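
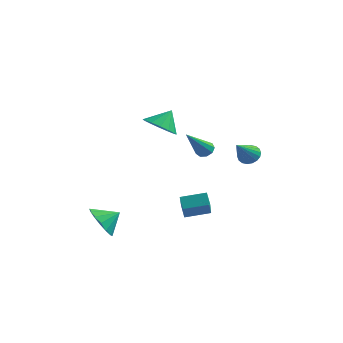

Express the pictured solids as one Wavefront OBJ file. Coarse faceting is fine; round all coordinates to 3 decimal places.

v 2.233 -1.539 2.111
v 2.73 -1.716 2.061
v 1.887 -2.941 3.649
v 2.718 -1.447 2.304
v 2.479 -1.221 2.456
v 2.124 -1.144 2.447
v 1.821 -1.251 2.28
v 1.71 -1.494 2.035
v 1.844 -1.757 1.824
v 2.159 -1.919 1.748
v 2.509 -1.902 1.842
v 2.051 -3.576 -1.2
v 1.653 -3.147 -0.655
v 1.571 -2.475 -2.417
v 1.173 -2.046 -1.872
v 3.167 -2.834 -0.968
v 2.769 -2.405 -0.423
v 2.687 -1.733 -2.185
v 2.289 -1.304 -1.64
v -3.359 -2.227 -4.093
v -2.982 -1.816 -5.007
v -2.601 -1.573 -3.487
v -3.393 -1.478 -4.857
v -3.796 -1.34 -4.502
v -4.081 -1.439 -4.038
v -4.173 -1.75 -3.589
v -4.047 -2.188 -3.275
v -3.736 -2.637 -3.18
v -3.325 -2.975 -3.33
v -2.922 -3.113 -3.684
v -2.637 -3.014 -4.148
v -2.545 -2.703 -4.598
v -2.671 -2.265 -4.912
v 1.899 4.472 -0.865
v 2.354 4.785 -0.469
v 1.721 3.228 0.325
v 2.092 4.908 -0.38
v 1.791 4.944 -0.388
v 1.512 4.886 -0.49
v 1.31 4.747 -0.666
v 1.224 4.552 -0.882
v 1.272 4.342 -1.094
v 1.444 4.158 -1.261
v 1.707 4.035 -1.35
v 2.007 3.999 -1.342
v 2.286 4.057 -1.24
v 2.488 4.197 -1.064
v 2.574 4.391 -0.848
v 2.526 4.601 -0.636
v -1.634 1.03 1.85
v -0.769 1.264 1.384
v -1.306 1.77 2.83
v -1.111 1.627 1.225
v -1.593 1.829 1.234
v -2.086 1.818 1.408
v -2.458 1.596 1.7
v -2.609 1.222 2.033
v -2.499 0.797 2.317
v -2.157 0.434 2.476
v -1.675 0.232 2.467
v -1.183 0.243 2.293
v -0.811 0.465 2.001
v -0.659 0.839 1.668
f 2 1 4
f 2 4 3
f 4 1 5
f 4 5 3
f 5 1 6
f 5 6 3
f 6 1 7
f 6 7 3
f 7 1 8
f 7 8 3
f 8 1 9
f 8 9 3
f 9 1 10
f 9 10 3
f 10 1 11
f 10 11 3
f 11 1 2
f 11 2 3
f 13 15 12
f 16 13 12
f 12 15 14
f 14 16 12
f 13 19 15
f 17 13 16
f 17 19 13
f 15 19 14
f 18 16 14
f 14 19 18
f 18 17 16
f 19 17 18
f 21 20 23
f 21 23 22
f 23 20 24
f 23 24 22
f 24 20 25
f 24 25 22
f 25 20 26
f 25 26 22
f 26 20 27
f 26 27 22
f 27 20 28
f 27 28 22
f 28 20 29
f 28 29 22
f 29 20 30
f 29 30 22
f 30 20 31
f 30 31 22
f 31 20 32
f 31 32 22
f 32 20 33
f 32 33 22
f 33 20 21
f 33 21 22
f 35 34 37
f 35 37 36
f 37 34 38
f 37 38 36
f 38 34 39
f 38 39 36
f 39 34 40
f 39 40 36
f 40 34 41
f 40 41 36
f 41 34 42
f 41 42 36
f 42 34 43
f 42 43 36
f 43 34 44
f 43 44 36
f 44 34 45
f 44 45 36
f 45 34 46
f 45 46 36
f 46 34 47
f 46 47 36
f 47 34 48
f 47 48 36
f 48 34 49
f 48 49 36
f 49 34 35
f 49 35 36
f 51 50 53
f 51 53 52
f 53 50 54
f 53 54 52
f 54 50 55
f 54 55 52
f 55 50 56
f 55 56 52
f 56 50 57
f 56 57 52
f 57 50 58
f 57 58 52
f 58 50 59
f 58 59 52
f 59 50 60
f 59 60 52
f 60 50 61
f 60 61 52
f 61 50 62
f 61 62 52
f 62 50 63
f 62 63 52
f 63 50 51
f 63 51 52



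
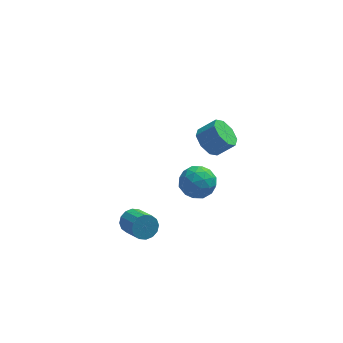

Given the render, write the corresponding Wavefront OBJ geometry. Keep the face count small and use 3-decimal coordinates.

v 2.729 2.28 -4.204
v 3.424 1.591 -4.529
v 2.176 1.189 -3.071
v 2.871 0.5 -3.396
v 3.179 1.348 -2.897
v 3.521 2.022 -3.598
v 2.079 0.758 -4.002
v 2.421 1.432 -4.703
v 3.022 0.651 -4.404
v 3.702 1.015 -3.721
v 1.898 1.765 -3.879
v 2.578 2.129 -3.196
v 3.125 2.031 -4.466
v 2.475 0.749 -3.134
v 2.656 1.247 -2.841
v 3.065 0.842 -3.032
v 3.182 2.285 -3.919
v 3.59 1.88 -4.109
v 3.447 1.737 -3.151
v 2.01 0.9 -3.491
v 2.418 0.495 -3.681
v 2.535 1.938 -4.568
v 2.944 1.533 -4.759
v 2.153 1.043 -4.449
v 3.297 1.074 -4.583
v 2.972 0.432 -3.917
v 2.507 0.584 -4.274
v 2.707 0.98 -4.685
v 3.697 1.288 -4.182
v 3.372 0.647 -3.516
v 3.553 1.145 -3.223
v 3.754 1.541 -3.635
v 3.461 0.735 -4.108
v 2.228 2.133 -4.084
v 1.903 1.492 -3.418
v 1.846 1.239 -3.965
v 2.047 1.635 -4.377
v 2.628 2.348 -3.683
v 2.303 1.706 -3.017
v 2.893 1.8 -2.915
v 3.093 2.196 -3.326
v 2.139 2.045 -3.492
v 3.043 -1.069 1.992
v 3.606 -1.008 1.358
v 4.459 -1.029 2.114
v 3.897 -1.091 2.748
v 3.421 -0.427 1.584
v 4.274 -0.448 2.339
v 3.014 -0.222 2.049
v 3.868 -0.243 2.804
v 2.625 -0.514 2.481
v 3.478 -0.535 3.236
v 2.481 -1.131 2.626
v 3.334 -1.152 3.382
v 2.666 -1.712 2.401
v 3.519 -1.733 3.156
v 3.072 -1.917 1.936
v 3.926 -1.938 2.691
v 3.462 -1.625 1.504
v 4.315 -1.646 2.259
v -0.59 -1.319 -3.908
v -0.254 -1.521 -4.511
v 0.307 -2.663 -3.816
v -0.03 -2.461 -3.212
v -0.013 -1.296 -4.337
v 0.548 -2.439 -3.642
v 0.073 -1.078 -4.047
v 0.634 -2.22 -3.352
v -0.018 -0.924 -3.72
v 0.543 -2.066 -3.025
v -0.263 -0.876 -3.444
v 0.298 -2.018 -2.749
v -0.596 -0.947 -3.291
v -0.035 -2.089 -2.596
v -0.927 -1.117 -3.304
v -0.366 -2.259 -2.609
v -1.168 -1.341 -3.478
v -0.607 -2.484 -2.783
v -1.254 -1.56 -3.768
v -0.693 -2.702 -3.073
v -1.163 -1.714 -4.095
v -0.602 -2.856 -3.4
v -0.918 -1.762 -4.371
v -0.357 -2.904 -3.676
v -0.585 -1.691 -4.524
v -0.024 -2.833 -3.829
f 1 38 17
f 38 12 41
f 17 41 6
f 38 41 17
f 1 17 13
f 17 6 18
f 13 18 2
f 17 18 13
f 1 13 22
f 13 2 23
f 22 23 8
f 13 23 22
f 1 22 34
f 22 8 37
f 34 37 11
f 22 37 34
f 1 34 38
f 34 11 42
f 38 42 12
f 34 42 38
f 2 18 29
f 18 6 32
f 29 32 10
f 18 32 29
f 6 41 19
f 41 12 40
f 19 40 5
f 41 40 19
f 12 42 39
f 42 11 35
f 39 35 3
f 42 35 39
f 11 37 36
f 37 8 24
f 36 24 7
f 37 24 36
f 8 23 28
f 23 2 25
f 28 25 9
f 23 25 28
f 4 30 16
f 30 10 31
f 16 31 5
f 30 31 16
f 4 16 14
f 16 5 15
f 14 15 3
f 16 15 14
f 4 14 21
f 14 3 20
f 21 20 7
f 14 20 21
f 4 21 26
f 21 7 27
f 26 27 9
f 21 27 26
f 4 26 30
f 26 9 33
f 30 33 10
f 26 33 30
f 5 31 19
f 31 10 32
f 19 32 6
f 31 32 19
f 3 15 39
f 15 5 40
f 39 40 12
f 15 40 39
f 7 20 36
f 20 3 35
f 36 35 11
f 20 35 36
f 9 27 28
f 27 7 24
f 28 24 8
f 27 24 28
f 10 33 29
f 33 9 25
f 29 25 2
f 33 25 29
f 44 43 47
f 44 47 45
f 45 47 48
f 45 48 46
f 47 43 49
f 47 49 48
f 48 49 50
f 48 50 46
f 49 43 51
f 49 51 50
f 50 51 52
f 50 52 46
f 51 43 53
f 51 53 52
f 52 53 54
f 52 54 46
f 53 43 55
f 53 55 54
f 54 55 56
f 54 56 46
f 55 43 57
f 55 57 56
f 56 57 58
f 56 58 46
f 57 43 59
f 57 59 58
f 58 59 60
f 58 60 46
f 59 43 44
f 59 44 60
f 60 44 45
f 60 45 46
f 62 61 65
f 62 65 63
f 63 65 66
f 63 66 64
f 65 61 67
f 65 67 66
f 66 67 68
f 66 68 64
f 67 61 69
f 67 69 68
f 68 69 70
f 68 70 64
f 69 61 71
f 69 71 70
f 70 71 72
f 70 72 64
f 71 61 73
f 71 73 72
f 72 73 74
f 72 74 64
f 73 61 75
f 73 75 74
f 74 75 76
f 74 76 64
f 75 61 77
f 75 77 76
f 76 77 78
f 76 78 64
f 77 61 79
f 77 79 78
f 78 79 80
f 78 80 64
f 79 61 81
f 79 81 80
f 80 81 82
f 80 82 64
f 81 61 83
f 81 83 82
f 82 83 84
f 82 84 64
f 83 61 85
f 83 85 84
f 84 85 86
f 84 86 64
f 85 61 62
f 85 62 86
f 86 62 63
f 86 63 64



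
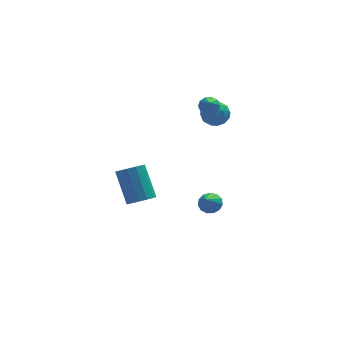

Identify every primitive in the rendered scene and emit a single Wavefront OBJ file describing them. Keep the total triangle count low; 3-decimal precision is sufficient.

v -1.985 -1.206 -1.002
v -1.466 -1.512 -0.645
v -1.756 -0.359 0.76
v -2.275 -0.054 0.402
v -1.302 -1.219 -0.851
v -1.591 -0.066 0.553
v -1.354 -0.922 -1.106
v -1.644 0.231 0.299
v -1.607 -0.715 -1.327
v -1.896 0.437 0.077
v -1.979 -0.665 -1.446
v -2.269 0.488 -0.041
v -2.354 -0.786 -1.423
v -2.644 0.367 -0.019
v -2.612 -1.041 -1.267
v -2.901 0.112 0.137
v -2.67 -1.348 -1.027
v -2.96 -0.196 0.377
v -2.511 -1.611 -0.779
v -2.801 -0.458 0.625
v -2.185 -1.745 -0.602
v -2.475 -0.592 0.803
v -1.796 -1.708 -0.552
v -2.086 -0.555 0.853
v 1.907 1.854 -4.25
v 2.26 1.409 -4.444
v 1.513 1.146 -3.35
v 2.444 1.587 -4.223
v 2.458 1.85 -4.011
v 2.296 2.114 -3.874
v 2.011 2.295 -3.857
v 1.693 2.336 -3.964
v 1.443 2.224 -4.162
v 1.34 1.994 -4.388
v 1.417 1.72 -4.57
v 1.65 1.488 -4.65
v 1.964 1.372 -4.603
v 2.457 4.002 0.782
v 3.077 3.682 1.076
v 1.823 2.978 1.004
v 2.443 2.658 1.298
v 2.103 3.227 1.662
v 2.494 3.86 1.525
v 2.406 2.8 0.555
v 2.797 3.433 0.418
v 3.046 2.939 0.935
v 2.858 3.203 1.62
v 2.042 3.457 0.46
v 1.854 3.721 1.145
v 2.822 3.932 0.909
v 2.078 2.728 1.171
v 1.877 3.062 1.385
v 2.242 2.874 1.557
v 2.48 4.037 1.174
v 2.844 3.849 1.346
v 2.272 3.581 1.691
v 2.056 2.811 0.734
v 2.42 2.623 0.906
v 2.658 3.786 0.523
v 3.023 3.598 0.695
v 2.628 3.079 0.389
v 3.169 3.307 0.999
v 2.796 2.705 1.13
v 2.774 2.789 0.693
v 3.004 3.161 0.613
v 3.058 3.463 1.402
v 2.686 2.86 1.532
v 2.486 3.195 1.746
v 2.716 3.567 1.666
v 3.04 3.026 1.319
v 2.214 3.8 0.548
v 1.842 3.197 0.678
v 2.184 3.093 0.414
v 2.414 3.465 0.334
v 2.104 3.955 0.95
v 1.731 3.353 1.081
v 1.896 3.499 1.467
v 2.126 3.871 1.387
v 1.86 3.634 0.761
v 1.934 2.404 2.312
v 2.134 2.712 2.665
v 1.746 1.656 3.068
v 1.825 2.771 2.648
v 1.558 2.691 2.502
v 1.434 2.501 2.284
v 1.5 2.273 2.076
v 1.733 2.096 1.958
v 2.042 2.036 1.975
v 2.309 2.116 2.121
v 2.433 2.307 2.339
v 2.367 2.534 2.547
f 2 1 5
f 2 5 3
f 3 5 6
f 3 6 4
f 5 1 7
f 5 7 6
f 6 7 8
f 6 8 4
f 7 1 9
f 7 9 8
f 8 9 10
f 8 10 4
f 9 1 11
f 9 11 10
f 10 11 12
f 10 12 4
f 11 1 13
f 11 13 12
f 12 13 14
f 12 14 4
f 13 1 15
f 13 15 14
f 14 15 16
f 14 16 4
f 15 1 17
f 15 17 16
f 16 17 18
f 16 18 4
f 17 1 19
f 17 19 18
f 18 19 20
f 18 20 4
f 19 1 21
f 19 21 20
f 20 21 22
f 20 22 4
f 21 1 23
f 21 23 22
f 22 23 24
f 22 24 4
f 23 1 2
f 23 2 24
f 24 2 3
f 24 3 4
f 26 25 28
f 26 28 27
f 28 25 29
f 28 29 27
f 29 25 30
f 29 30 27
f 30 25 31
f 30 31 27
f 31 25 32
f 31 32 27
f 32 25 33
f 32 33 27
f 33 25 34
f 33 34 27
f 34 25 35
f 34 35 27
f 35 25 36
f 35 36 27
f 36 25 37
f 36 37 27
f 37 25 26
f 37 26 27
f 38 75 54
f 75 49 78
f 54 78 43
f 75 78 54
f 38 54 50
f 54 43 55
f 50 55 39
f 54 55 50
f 38 50 59
f 50 39 60
f 59 60 45
f 50 60 59
f 38 59 71
f 59 45 74
f 71 74 48
f 59 74 71
f 38 71 75
f 71 48 79
f 75 79 49
f 71 79 75
f 39 55 66
f 55 43 69
f 66 69 47
f 55 69 66
f 43 78 56
f 78 49 77
f 56 77 42
f 78 77 56
f 49 79 76
f 79 48 72
f 76 72 40
f 79 72 76
f 48 74 73
f 74 45 61
f 73 61 44
f 74 61 73
f 45 60 65
f 60 39 62
f 65 62 46
f 60 62 65
f 41 67 53
f 67 47 68
f 53 68 42
f 67 68 53
f 41 53 51
f 53 42 52
f 51 52 40
f 53 52 51
f 41 51 58
f 51 40 57
f 58 57 44
f 51 57 58
f 41 58 63
f 58 44 64
f 63 64 46
f 58 64 63
f 41 63 67
f 63 46 70
f 67 70 47
f 63 70 67
f 42 68 56
f 68 47 69
f 56 69 43
f 68 69 56
f 40 52 76
f 52 42 77
f 76 77 49
f 52 77 76
f 44 57 73
f 57 40 72
f 73 72 48
f 57 72 73
f 46 64 65
f 64 44 61
f 65 61 45
f 64 61 65
f 47 70 66
f 70 46 62
f 66 62 39
f 70 62 66
f 81 80 83
f 81 83 82
f 83 80 84
f 83 84 82
f 84 80 85
f 84 85 82
f 85 80 86
f 85 86 82
f 86 80 87
f 86 87 82
f 87 80 88
f 87 88 82
f 88 80 89
f 88 89 82
f 89 80 90
f 89 90 82
f 90 80 91
f 90 91 82
f 91 80 81
f 91 81 82



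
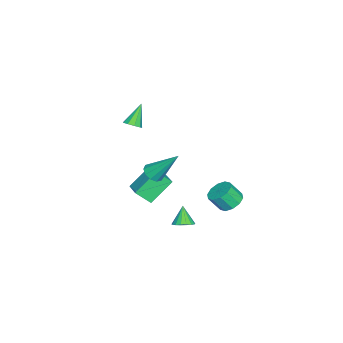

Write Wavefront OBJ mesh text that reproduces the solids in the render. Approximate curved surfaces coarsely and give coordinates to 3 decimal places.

v -2.724 4.191 -4.164
v -2.264 3.725 -4.588
v -2.057 3.103 -3.68
v -2.516 3.569 -3.256
v -1.991 4.079 -4.408
v -1.784 3.457 -3.5
v -1.998 4.476 -4.134
v -1.791 3.854 -3.226
v -2.282 4.764 -3.872
v -2.075 4.142 -2.964
v -2.734 4.833 -3.722
v -2.527 4.211 -2.814
v -3.183 4.657 -3.74
v -2.976 4.035 -2.832
v -3.456 4.303 -3.92
v -3.249 3.681 -3.012
v -3.449 3.906 -4.194
v -3.242 3.284 -3.286
v -3.165 3.618 -4.456
v -2.958 2.996 -3.548
v -2.713 3.549 -4.606
v -2.506 2.927 -3.698
v -4.071 0.164 -3.873
v -3.879 -0.663 -3.097
v -2.903 0.867 -3.412
v -2.71 0.04 -2.636
v -3.07 -0.72 -5.064
v -2.877 -1.547 -4.288
v -1.901 -0.017 -4.603
v -1.709 -0.844 -3.827
v 1.479 2.804 -3.13
v 1.833 2.319 -3.022
v 0.901 2.596 -2.17
v 1.973 2.539 -2.891
v 2 2.819 -2.814
v 1.907 3.096 -2.809
v 1.717 3.306 -2.879
v 1.472 3.401 -3.005
v 1.228 3.359 -3.161
v 1.042 3.19 -3.309
v 0.956 2.933 -3.417
v 0.99 2.646 -3.459
v 1.135 2.395 -3.425
v 1.36 2.238 -3.324
v 1.612 2.211 -3.179
v -1.271 0.328 -1.619
v -0.784 0.652 -1.902
v -1.229 1.712 0.039
v -1.13 0.813 -2.028
v -1.53 0.788 -1.997
v -1.831 0.588 -1.822
v -1.918 0.288 -1.569
v -1.758 0.003 -1.335
v -1.411 -0.158 -1.21
v -1.012 -0.133 -1.24
v -0.711 0.068 -1.415
v -0.624 0.367 -1.668
v -0.434 -0.52 2.527
v -0.038 -0.272 2.777
v -1.286 -0.3 3.653
v -0.232 -0.034 2.584
v -0.52 -0.024 2.364
v -0.768 -0.246 2.22
v -0.859 -0.597 2.22
v -0.751 -0.912 2.363
v -0.495 -1.044 2.583
v -0.21 -0.931 2.776
v -0.03 -0.626 2.853
f 2 1 5
f 2 5 3
f 3 5 6
f 3 6 4
f 5 1 7
f 5 7 6
f 6 7 8
f 6 8 4
f 7 1 9
f 7 9 8
f 8 9 10
f 8 10 4
f 9 1 11
f 9 11 10
f 10 11 12
f 10 12 4
f 11 1 13
f 11 13 12
f 12 13 14
f 12 14 4
f 13 1 15
f 13 15 14
f 14 15 16
f 14 16 4
f 15 1 17
f 15 17 16
f 16 17 18
f 16 18 4
f 17 1 19
f 17 19 18
f 18 19 20
f 18 20 4
f 19 1 21
f 19 21 20
f 20 21 22
f 20 22 4
f 21 1 2
f 21 2 22
f 22 2 3
f 22 3 4
f 24 26 23
f 27 24 23
f 23 26 25
f 25 27 23
f 24 30 26
f 28 24 27
f 28 30 24
f 26 30 25
f 29 27 25
f 25 30 29
f 29 28 27
f 30 28 29
f 32 31 34
f 32 34 33
f 34 31 35
f 34 35 33
f 35 31 36
f 35 36 33
f 36 31 37
f 36 37 33
f 37 31 38
f 37 38 33
f 38 31 39
f 38 39 33
f 39 31 40
f 39 40 33
f 40 31 41
f 40 41 33
f 41 31 42
f 41 42 33
f 42 31 43
f 42 43 33
f 43 31 44
f 43 44 33
f 44 31 45
f 44 45 33
f 45 31 32
f 45 32 33
f 47 46 49
f 47 49 48
f 49 46 50
f 49 50 48
f 50 46 51
f 50 51 48
f 51 46 52
f 51 52 48
f 52 46 53
f 52 53 48
f 53 46 54
f 53 54 48
f 54 46 55
f 54 55 48
f 55 46 56
f 55 56 48
f 56 46 57
f 56 57 48
f 57 46 47
f 57 47 48
f 59 58 61
f 59 61 60
f 61 58 62
f 61 62 60
f 62 58 63
f 62 63 60
f 63 58 64
f 63 64 60
f 64 58 65
f 64 65 60
f 65 58 66
f 65 66 60
f 66 58 67
f 66 67 60
f 67 58 68
f 67 68 60
f 68 58 59
f 68 59 60



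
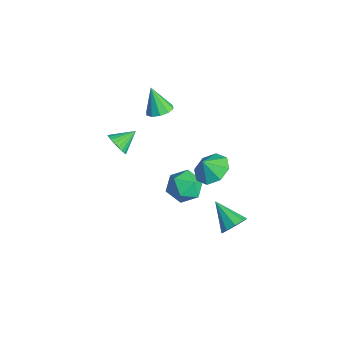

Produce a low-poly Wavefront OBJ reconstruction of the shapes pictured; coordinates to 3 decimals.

v -3.474 1.938 0.559
v -2.774 2.161 0.922
v -4.206 1.722 2.101
v -3.052 2.578 0.849
v -3.492 2.751 0.664
v -3.925 2.613 0.44
v -4.186 2.217 0.261
v -4.175 1.714 0.196
v -3.896 1.297 0.269
v -3.457 1.125 0.454
v -3.024 1.263 0.678
v -2.763 1.659 0.857
v 2.04 2.575 0.211
v 2.767 3.262 0.669
v 1.98 2.065 1.069
v 1.972 3.521 0.768
v 1.217 3.226 0.541
v 0.944 2.55 0.12
v 1.313 1.888 -0.248
v 2.108 1.629 -0.346
v 2.863 1.924 -0.119
v 3.136 2.6 0.302
v -3.315 -0.764 -1.369
v -2.914 -1.072 -0.737
v -3.425 0.444 -0.711
v -2.664 -0.947 -0.924
v -2.526 -0.791 -1.189
v -2.525 -0.629 -1.484
v -2.66 -0.491 -1.76
v -2.909 -0.401 -1.968
v -3.228 -0.373 -2.073
v -3.562 -0.412 -2.056
v -3.853 -0.513 -1.92
v -4.052 -0.657 -1.689
v -4.123 -0.819 -1.402
v -4.054 -0.972 -1.11
v -3.858 -1.089 -0.863
v -3.567 -1.15 -0.703
v -3.234 -1.144 -0.658
v 4.496 2.812 -2.734
v 4.806 3.188 -2.05
v 2.964 2.388 -1.806
v 4.51 3.567 -2.365
v 4.207 3.592 -2.852
v 4.04 3.253 -3.285
v 4.085 2.708 -3.459
v 4.323 2.211 -3.295
v 4.641 1.996 -2.867
v 4.892 2.163 -2.378
v 4.957 2.633 -2.055
v 1.943 2.107 -0.811
v 2.419 1.383 -0.11
v 1.241 0.737 -1.75
v 1.717 0.013 -1.049
v 0.877 0.656 -0.7
v 1.311 1.503 -0.119
v 2.349 0.617 -1.741
v 2.783 1.464 -1.16
v 2.67 0.462 -0.685
v 1.76 0.486 -0.041
v 1.9 1.634 -1.819
v 0.99 1.658 -1.175
f 2 1 4
f 2 4 3
f 4 1 5
f 4 5 3
f 5 1 6
f 5 6 3
f 6 1 7
f 6 7 3
f 7 1 8
f 7 8 3
f 8 1 9
f 8 9 3
f 9 1 10
f 9 10 3
f 10 1 11
f 10 11 3
f 11 1 12
f 11 12 3
f 12 1 2
f 12 2 3
f 14 13 16
f 14 16 15
f 16 13 17
f 16 17 15
f 17 13 18
f 17 18 15
f 18 13 19
f 18 19 15
f 19 13 20
f 19 20 15
f 20 13 21
f 20 21 15
f 21 13 22
f 21 22 15
f 22 13 14
f 22 14 15
f 24 23 26
f 24 26 25
f 26 23 27
f 26 27 25
f 27 23 28
f 27 28 25
f 28 23 29
f 28 29 25
f 29 23 30
f 29 30 25
f 30 23 31
f 30 31 25
f 31 23 32
f 31 32 25
f 32 23 33
f 32 33 25
f 33 23 34
f 33 34 25
f 34 23 35
f 34 35 25
f 35 23 36
f 35 36 25
f 36 23 37
f 36 37 25
f 37 23 38
f 37 38 25
f 38 23 39
f 38 39 25
f 39 23 24
f 39 24 25
f 41 40 43
f 41 43 42
f 43 40 44
f 43 44 42
f 44 40 45
f 44 45 42
f 45 40 46
f 45 46 42
f 46 40 47
f 46 47 42
f 47 40 48
f 47 48 42
f 48 40 49
f 48 49 42
f 49 40 50
f 49 50 42
f 50 40 41
f 50 41 42
f 51 62 56
f 51 56 52
f 51 52 58
f 51 58 61
f 51 61 62
f 52 56 60
f 56 62 55
f 62 61 53
f 61 58 57
f 58 52 59
f 54 60 55
f 54 55 53
f 54 53 57
f 54 57 59
f 54 59 60
f 55 60 56
f 53 55 62
f 57 53 61
f 59 57 58
f 60 59 52



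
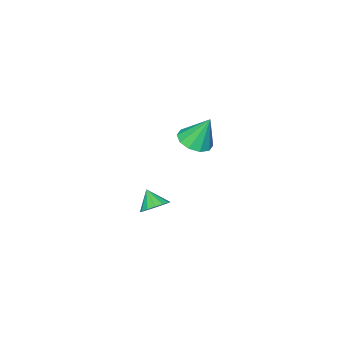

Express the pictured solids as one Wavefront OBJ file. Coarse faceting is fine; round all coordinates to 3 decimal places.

v -3.203 -0.188 -3.669
v -2.823 -0.825 -4.178
v -3.397 -1.052 -2.731
v -2.471 -0.639 -3.934
v -2.317 -0.333 -3.62
v -2.399 0.013 -3.318
v -2.697 0.305 -3.111
v -3.131 0.464 -3.053
v -3.584 0.449 -3.16
v -3.935 0.264 -3.403
v -4.09 -0.043 -3.718
v -4.008 -0.388 -4.02
v -3.709 -0.68 -4.227
v -3.276 -0.84 -4.285
v -3.533 2.487 2.967
v -2.862 1.8 3.389
v -3.907 3.233 4.773
v -2.53 2.336 3.236
v -2.582 2.93 2.98
v -2.997 3.355 2.719
v -3.617 3.449 2.553
v -4.205 3.175 2.544
v -4.537 2.638 2.697
v -4.485 2.044 2.953
v -4.07 1.619 3.214
v -3.45 1.526 3.38
f 2 1 4
f 2 4 3
f 4 1 5
f 4 5 3
f 5 1 6
f 5 6 3
f 6 1 7
f 6 7 3
f 7 1 8
f 7 8 3
f 8 1 9
f 8 9 3
f 9 1 10
f 9 10 3
f 10 1 11
f 10 11 3
f 11 1 12
f 11 12 3
f 12 1 13
f 12 13 3
f 13 1 14
f 13 14 3
f 14 1 2
f 14 2 3
f 16 15 18
f 16 18 17
f 18 15 19
f 18 19 17
f 19 15 20
f 19 20 17
f 20 15 21
f 20 21 17
f 21 15 22
f 21 22 17
f 22 15 23
f 22 23 17
f 23 15 24
f 23 24 17
f 24 15 25
f 24 25 17
f 25 15 26
f 25 26 17
f 26 15 16
f 26 16 17



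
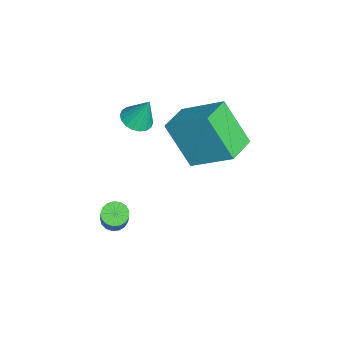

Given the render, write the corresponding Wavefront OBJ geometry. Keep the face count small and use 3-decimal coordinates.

v 0.081 -2.482 -0.08
v 0.434 -2.77 -0.311
v 1.591 -2.665 1.33
v 1.239 -2.378 1.56
v 0.497 -2.541 -0.37
v 1.654 -2.437 1.27
v 0.465 -2.3 -0.362
v 1.622 -2.195 1.278
v 0.345 -2.099 -0.29
v 1.502 -1.995 1.35
v 0.164 -1.987 -0.17
v 1.322 -1.883 1.47
v -0.035 -1.988 -0.029
v 1.122 -1.884 1.611
v -0.208 -2.102 0.1
v 0.95 -1.998 1.74
v -0.314 -2.304 0.188
v 0.843 -2.199 1.828
v -0.33 -2.546 0.214
v 0.827 -2.441 1.854
v -0.252 -2.773 0.174
v 0.906 -2.669 1.814
v -0.097 -2.934 0.075
v 1.06 -2.83 1.715
v 0.098 -2.992 -0.06
v 1.256 -2.887 1.58
v 0.29 -2.932 -0.199
v 1.447 -2.828 1.441
v -3.481 -1.777 2.357
v -2.836 -1.919 2.35
v -3.359 -1.283 3.543
v -2.845 -1.648 2.238
v -2.98 -1.402 2.149
v -3.214 -1.231 2.102
v -3.5 -1.168 2.105
v -3.783 -1.226 2.158
v -4.007 -1.393 2.251
v -4.126 -1.636 2.365
v -4.117 -1.907 2.477
v -3.982 -2.153 2.566
v -3.748 -2.324 2.613
v -3.461 -2.387 2.61
v -3.178 -2.329 2.557
v -2.955 -2.162 2.464
v -4.438 -0.115 2.016
v -3.77 1.457 3.203
v -3.698 0.865 0.301
v -3.03 2.438 1.487
v -3.25 -0.738 2.173
v -2.582 0.835 3.359
v -2.51 0.243 0.457
v -1.842 1.815 1.644
f 2 1 5
f 2 5 3
f 3 5 6
f 3 6 4
f 5 1 7
f 5 7 6
f 6 7 8
f 6 8 4
f 7 1 9
f 7 9 8
f 8 9 10
f 8 10 4
f 9 1 11
f 9 11 10
f 10 11 12
f 10 12 4
f 11 1 13
f 11 13 12
f 12 13 14
f 12 14 4
f 13 1 15
f 13 15 14
f 14 15 16
f 14 16 4
f 15 1 17
f 15 17 16
f 16 17 18
f 16 18 4
f 17 1 19
f 17 19 18
f 18 19 20
f 18 20 4
f 19 1 21
f 19 21 20
f 20 21 22
f 20 22 4
f 21 1 23
f 21 23 22
f 22 23 24
f 22 24 4
f 23 1 25
f 23 25 24
f 24 25 26
f 24 26 4
f 25 1 27
f 25 27 26
f 26 27 28
f 26 28 4
f 27 1 2
f 27 2 28
f 28 2 3
f 28 3 4
f 30 29 32
f 30 32 31
f 32 29 33
f 32 33 31
f 33 29 34
f 33 34 31
f 34 29 35
f 34 35 31
f 35 29 36
f 35 36 31
f 36 29 37
f 36 37 31
f 37 29 38
f 37 38 31
f 38 29 39
f 38 39 31
f 39 29 40
f 39 40 31
f 40 29 41
f 40 41 31
f 41 29 42
f 41 42 31
f 42 29 43
f 42 43 31
f 43 29 44
f 43 44 31
f 44 29 30
f 44 30 31
f 46 48 45
f 49 46 45
f 45 48 47
f 47 49 45
f 46 52 48
f 50 46 49
f 50 52 46
f 48 52 47
f 51 49 47
f 47 52 51
f 51 50 49
f 52 50 51



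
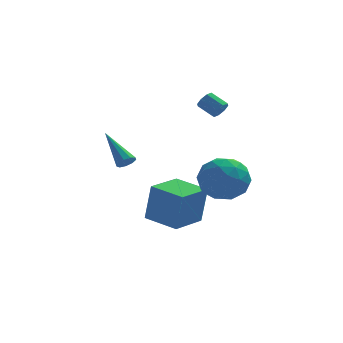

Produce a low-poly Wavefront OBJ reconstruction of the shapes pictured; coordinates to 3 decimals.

v 2.307 1.635 1.76
v 2.654 1.967 1.93
v 1.941 2.458 2.43
v 1.593 2.125 2.26
v 2.494 2.078 1.592
v 1.78 2.569 2.092
v 2.224 1.93 1.352
v 1.51 2.42 1.852
v 2.003 1.608 1.352
v 1.289 2.099 1.851
v 1.959 1.302 1.59
v 1.246 1.793 2.09
v 2.12 1.191 1.928
v 1.406 1.682 2.428
v 2.39 1.34 2.168
v 1.676 1.83 2.668
v 2.611 1.661 2.169
v 1.897 2.152 2.668
v 1.576 -2.478 -1.802
v 2.2 -1.443 -1.478
v 2.38 -3.457 -0.222
v 3.004 -2.422 0.102
v 1.759 -2.463 0.215
v 1.262 -1.858 -0.761
v 3.318 -3.042 -0.939
v 2.821 -2.437 -1.915
v 3.277 -1.792 -0.944
v 2.313 -1.434 -0.231
v 2.267 -3.466 -1.469
v 1.303 -3.108 -0.756
v 1.818 -1.874 -1.778
v 2.762 -3.026 0.078
v 2.03 -3.049 0.145
v 2.397 -2.441 0.335
v 1.266 -2.118 -1.357
v 1.633 -1.51 -1.167
v 1.373 -2.109 -0.172
v 2.947 -3.39 -0.533
v 3.314 -2.782 -0.343
v 2.183 -2.459 -2.035
v 2.55 -1.851 -1.845
v 3.207 -2.791 -1.528
v 2.817 -1.471 -1.274
v 3.29 -2.047 -0.346
v 3.475 -2.411 -0.957
v 3.183 -2.056 -1.531
v 2.251 -1.261 -0.855
v 2.723 -1.836 0.073
v 1.991 -1.86 0.139
v 1.699 -1.504 -0.434
v 2.884 -1.466 -0.542
v 1.857 -3.064 -1.773
v 2.329 -3.639 -0.845
v 2.881 -3.396 -1.266
v 2.589 -3.04 -1.839
v 1.29 -2.853 -1.354
v 1.763 -3.429 -0.426
v 1.397 -2.844 -0.169
v 1.105 -2.489 -0.743
v 1.696 -3.434 -1.158
v 0.249 -0.825 -4.64
v 0.536 -0.855 -2.651
v -1.142 0.281 -4.423
v -0.854 0.252 -2.434
v 1.414 0.668 -4.786
v 1.702 0.639 -2.797
v 0.024 1.775 -4.569
v 0.311 1.745 -2.58
v -1.964 1.985 -1.624
v -1.526 2.236 -1.553
v -2.956 3.335 -0.276
v -1.701 2.375 -1.821
v -1.999 2.332 -1.997
v -2.281 2.126 -1.998
v -2.415 1.855 -1.825
v -2.337 1.644 -1.557
v -2.086 1.593 -1.321
v -1.777 1.726 -1.227
v -1.556 1.98 -1.318
f 2 1 5
f 2 5 3
f 3 5 6
f 3 6 4
f 5 1 7
f 5 7 6
f 6 7 8
f 6 8 4
f 7 1 9
f 7 9 8
f 8 9 10
f 8 10 4
f 9 1 11
f 9 11 10
f 10 11 12
f 10 12 4
f 11 1 13
f 11 13 12
f 12 13 14
f 12 14 4
f 13 1 15
f 13 15 14
f 14 15 16
f 14 16 4
f 15 1 17
f 15 17 16
f 16 17 18
f 16 18 4
f 17 1 2
f 17 2 18
f 18 2 3
f 18 3 4
f 19 56 35
f 56 30 59
f 35 59 24
f 56 59 35
f 19 35 31
f 35 24 36
f 31 36 20
f 35 36 31
f 19 31 40
f 31 20 41
f 40 41 26
f 31 41 40
f 19 40 52
f 40 26 55
f 52 55 29
f 40 55 52
f 19 52 56
f 52 29 60
f 56 60 30
f 52 60 56
f 20 36 47
f 36 24 50
f 47 50 28
f 36 50 47
f 24 59 37
f 59 30 58
f 37 58 23
f 59 58 37
f 30 60 57
f 60 29 53
f 57 53 21
f 60 53 57
f 29 55 54
f 55 26 42
f 54 42 25
f 55 42 54
f 26 41 46
f 41 20 43
f 46 43 27
f 41 43 46
f 22 48 34
f 48 28 49
f 34 49 23
f 48 49 34
f 22 34 32
f 34 23 33
f 32 33 21
f 34 33 32
f 22 32 39
f 32 21 38
f 39 38 25
f 32 38 39
f 22 39 44
f 39 25 45
f 44 45 27
f 39 45 44
f 22 44 48
f 44 27 51
f 48 51 28
f 44 51 48
f 23 49 37
f 49 28 50
f 37 50 24
f 49 50 37
f 21 33 57
f 33 23 58
f 57 58 30
f 33 58 57
f 25 38 54
f 38 21 53
f 54 53 29
f 38 53 54
f 27 45 46
f 45 25 42
f 46 42 26
f 45 42 46
f 28 51 47
f 51 27 43
f 47 43 20
f 51 43 47
f 62 64 61
f 65 62 61
f 61 64 63
f 63 65 61
f 62 68 64
f 66 62 65
f 66 68 62
f 64 68 63
f 67 65 63
f 63 68 67
f 67 66 65
f 68 66 67
f 70 69 72
f 70 72 71
f 72 69 73
f 72 73 71
f 73 69 74
f 73 74 71
f 74 69 75
f 74 75 71
f 75 69 76
f 75 76 71
f 76 69 77
f 76 77 71
f 77 69 78
f 77 78 71
f 78 69 79
f 78 79 71
f 79 69 70
f 79 70 71



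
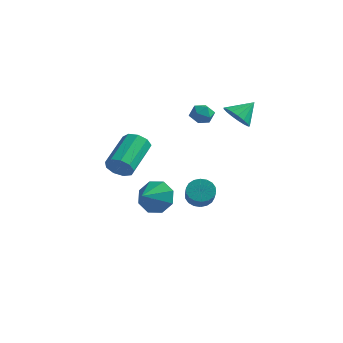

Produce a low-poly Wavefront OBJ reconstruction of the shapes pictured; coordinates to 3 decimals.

v 0.17 -0.213 -2.207
v 0.442 -0.597 -2.778
v 1.003 -1.41 -1.965
v 0.73 -1.027 -1.393
v 0.678 -0.375 -2.719
v 1.239 -1.189 -1.906
v 0.814 -0.121 -2.559
v 1.375 -0.935 -1.745
v 0.822 0.114 -2.329
v 1.383 -0.699 -1.515
v 0.701 0.285 -2.075
v 1.261 -0.529 -1.261
v 0.474 0.357 -1.847
v 1.035 -0.457 -1.033
v 0.187 0.316 -1.69
v 0.748 -0.498 -0.876
v -0.103 0.17 -1.635
v 0.458 -0.643 -0.822
v -0.339 -0.051 -1.694
v 0.222 -0.865 -0.881
v -0.475 -0.305 -1.855
v 0.086 -1.119 -1.041
v -0.483 -0.541 -2.085
v 0.078 -1.354 -1.271
v -0.361 -0.711 -2.339
v 0.199 -1.525 -1.525
v -0.135 -0.783 -2.567
v 0.426 -1.597 -1.753
v 0.152 -0.742 -2.724
v 0.713 -1.556 -1.91
v -2.343 -3.534 0.357
v -1.863 -3.211 -0.151
v -2.116 -1.283 0.835
v -2.597 -1.606 1.343
v -2.358 -3.185 -0.329
v -2.611 -1.257 0.657
v -2.846 -3.322 -0.187
v -3.099 -1.394 0.8
v -3.099 -3.558 0.21
v -3.352 -1.631 1.197
v -2.998 -3.783 0.676
v -3.252 -1.856 1.662
v -2.591 -3.891 0.992
v -2.845 -1.964 1.978
v -2.068 -3.832 1.011
v -2.322 -1.905 1.997
v -1.674 -3.634 0.724
v -1.927 -1.706 1.71
v -1.593 -3.388 0.265
v -1.846 -1.461 1.251
v -2.623 0.13 -3.124
v -2.013 -0.238 -3.936
v -2.637 -1.15 -2.556
v -1.562 0.04 -3.302
v -1.732 0.37 -2.564
v -2.424 0.559 -2.154
v -3.233 0.497 -2.312
v -3.685 0.22 -2.947
v -3.515 -0.11 -3.685
v -2.822 -0.3 -4.095
v 1.792 0.5 3.248
v 2.586 0.245 3.036
v 2.288 1.36 4.072
v 2.505 0.548 2.769
v 2.26 0.839 2.612
v 1.909 1.053 2.6
v 1.53 1.14 2.737
v 1.212 1.08 2.991
v 1.027 0.887 3.304
v 1.017 0.606 3.604
v 1.184 0.3 3.823
v 1.491 0.04 3.91
v 1.867 -0.115 3.846
v 2.226 -0.129 3.644
v 2.485 0.001 3.352
v -0.409 0.169 3.354
v 0.101 0.408 3.74
v 0.279 -0.568 2.9
v 0.789 -0.329 3.286
v 0.273 -0.672 3.575
v -0.152 -0.216 3.856
v 0.532 0.056 2.784
v 0.107 0.512 3.065
v 0.683 0.338 3.388
v 0.523 -0.112 3.877
v -0.143 -0.048 2.763
v -0.303 -0.498 3.252
f 2 1 5
f 2 5 3
f 3 5 6
f 3 6 4
f 5 1 7
f 5 7 6
f 6 7 8
f 6 8 4
f 7 1 9
f 7 9 8
f 8 9 10
f 8 10 4
f 9 1 11
f 9 11 10
f 10 11 12
f 10 12 4
f 11 1 13
f 11 13 12
f 12 13 14
f 12 14 4
f 13 1 15
f 13 15 14
f 14 15 16
f 14 16 4
f 15 1 17
f 15 17 16
f 16 17 18
f 16 18 4
f 17 1 19
f 17 19 18
f 18 19 20
f 18 20 4
f 19 1 21
f 19 21 20
f 20 21 22
f 20 22 4
f 21 1 23
f 21 23 22
f 22 23 24
f 22 24 4
f 23 1 25
f 23 25 24
f 24 25 26
f 24 26 4
f 25 1 27
f 25 27 26
f 26 27 28
f 26 28 4
f 27 1 29
f 27 29 28
f 28 29 30
f 28 30 4
f 29 1 2
f 29 2 30
f 30 2 3
f 30 3 4
f 32 31 35
f 32 35 33
f 33 35 36
f 33 36 34
f 35 31 37
f 35 37 36
f 36 37 38
f 36 38 34
f 37 31 39
f 37 39 38
f 38 39 40
f 38 40 34
f 39 31 41
f 39 41 40
f 40 41 42
f 40 42 34
f 41 31 43
f 41 43 42
f 42 43 44
f 42 44 34
f 43 31 45
f 43 45 44
f 44 45 46
f 44 46 34
f 45 31 47
f 45 47 46
f 46 47 48
f 46 48 34
f 47 31 49
f 47 49 48
f 48 49 50
f 48 50 34
f 49 31 32
f 49 32 50
f 50 32 33
f 50 33 34
f 52 51 54
f 52 54 53
f 54 51 55
f 54 55 53
f 55 51 56
f 55 56 53
f 56 51 57
f 56 57 53
f 57 51 58
f 57 58 53
f 58 51 59
f 58 59 53
f 59 51 60
f 59 60 53
f 60 51 52
f 60 52 53
f 62 61 64
f 62 64 63
f 64 61 65
f 64 65 63
f 65 61 66
f 65 66 63
f 66 61 67
f 66 67 63
f 67 61 68
f 67 68 63
f 68 61 69
f 68 69 63
f 69 61 70
f 69 70 63
f 70 61 71
f 70 71 63
f 71 61 72
f 71 72 63
f 72 61 73
f 72 73 63
f 73 61 74
f 73 74 63
f 74 61 75
f 74 75 63
f 75 61 62
f 75 62 63
f 76 87 81
f 76 81 77
f 76 77 83
f 76 83 86
f 76 86 87
f 77 81 85
f 81 87 80
f 87 86 78
f 86 83 82
f 83 77 84
f 79 85 80
f 79 80 78
f 79 78 82
f 79 82 84
f 79 84 85
f 80 85 81
f 78 80 87
f 82 78 86
f 84 82 83
f 85 84 77



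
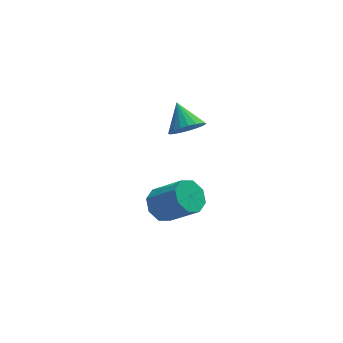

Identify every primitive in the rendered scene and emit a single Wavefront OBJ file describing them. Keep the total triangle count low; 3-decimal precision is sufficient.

v 2.707 2.788 -4.43
v 3.383 3.482 -4.633
v 4.69 2.605 -3.272
v 4.013 1.912 -3.07
v 2.925 3.682 -4.064
v 4.231 2.805 -2.703
v 2.338 3.358 -3.709
v 3.645 2.481 -2.349
v 1.968 2.701 -3.777
v 3.274 1.824 -2.417
v 2.03 2.095 -4.228
v 3.337 1.218 -2.867
v 2.489 1.895 -4.797
v 3.795 1.018 -3.436
v 3.075 2.219 -5.151
v 4.382 1.342 -3.791
v 3.446 2.876 -5.083
v 4.752 1.999 -3.723
v 3.867 2.145 1.76
v 4.655 2.59 1.543
v 3.493 3.295 2.76
v 4.407 2.734 1.284
v 4.066 2.777 1.107
v 3.69 2.711 1.043
v 3.345 2.546 1.103
v 3.09 2.313 1.276
v 2.97 2.05 1.533
v 3.005 1.804 1.829
v 3.189 1.616 2.113
v 3.49 1.52 2.336
v 3.856 1.532 2.459
v 4.225 1.65 2.462
v 4.531 1.854 2.342
v 4.723 2.108 2.122
v 4.766 2.368 1.84
f 2 1 5
f 2 5 3
f 3 5 6
f 3 6 4
f 5 1 7
f 5 7 6
f 6 7 8
f 6 8 4
f 7 1 9
f 7 9 8
f 8 9 10
f 8 10 4
f 9 1 11
f 9 11 10
f 10 11 12
f 10 12 4
f 11 1 13
f 11 13 12
f 12 13 14
f 12 14 4
f 13 1 15
f 13 15 14
f 14 15 16
f 14 16 4
f 15 1 17
f 15 17 16
f 16 17 18
f 16 18 4
f 17 1 2
f 17 2 18
f 18 2 3
f 18 3 4
f 20 19 22
f 20 22 21
f 22 19 23
f 22 23 21
f 23 19 24
f 23 24 21
f 24 19 25
f 24 25 21
f 25 19 26
f 25 26 21
f 26 19 27
f 26 27 21
f 27 19 28
f 27 28 21
f 28 19 29
f 28 29 21
f 29 19 30
f 29 30 21
f 30 19 31
f 30 31 21
f 31 19 32
f 31 32 21
f 32 19 33
f 32 33 21
f 33 19 34
f 33 34 21
f 34 19 35
f 34 35 21
f 35 19 20
f 35 20 21



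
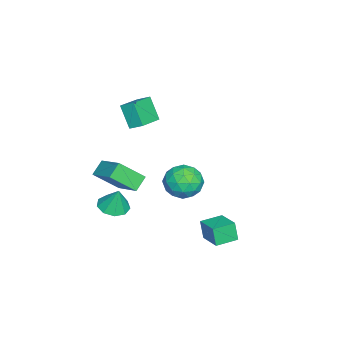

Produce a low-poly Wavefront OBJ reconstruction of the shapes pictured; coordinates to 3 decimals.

v -3.143 -0.133 -2.51
v -2.683 -0.637 -3.431
v -4.757 0.037 -3.409
v -4.297 -0.467 -4.33
v -4.484 -1.076 -3.377
v -3.487 -1.181 -2.822
v -3.953 0.581 -4.018
v -2.956 0.476 -3.463
v -3.184 -0.196 -4.363
v -3.512 -1.22 -3.967
v -3.928 0.62 -2.873
v -4.256 -0.404 -2.477
v -2.772 -0.4 -2.892
v -4.668 -0.2 -3.948
v -4.779 -0.558 -3.388
v -4.508 -0.854 -3.93
v -3.244 -0.719 -2.533
v -2.974 -1.016 -3.075
v -4.032 -1.274 -3.043
v -4.466 0.416 -3.765
v -4.196 0.119 -4.307
v -2.932 0.254 -2.91
v -2.661 -0.042 -3.452
v -3.408 0.674 -3.797
v -2.795 -0.437 -3.981
v -3.744 -0.337 -4.509
v -3.541 0.279 -4.326
v -2.955 0.217 -4
v -2.988 -1.039 -3.748
v -3.937 -0.939 -4.276
v -4.047 -1.297 -3.716
v -3.461 -1.358 -3.39
v -3.282 -0.779 -4.296
v -3.503 0.339 -2.564
v -4.452 0.439 -3.092
v -3.979 0.758 -3.45
v -3.393 0.697 -3.124
v -3.696 -0.263 -2.331
v -4.645 -0.163 -2.859
v -4.485 -0.817 -2.84
v -3.899 -0.879 -2.514
v -4.158 0.179 -2.544
v -0.071 -3.023 -3.151
v 0.745 -3.32 -3.187
v 0.111 -2.677 -1.849
v 0.732 -2.745 -3.338
v 0.342 -2.299 -3.401
v -0.241 -2.193 -3.348
v -0.745 -2.474 -3.202
v -0.933 -3.013 -3.033
v -0.718 -3.556 -2.919
v -0.201 -3.85 -2.913
v 0.377 -3.757 -3.019
v -1.414 -2.97 3.453
v -1.285 -2.256 3.857
v -2.862 -2.496 3.076
v -2.733 -1.782 3.479
v -0.887 -2.358 2.201
v -0.758 -1.644 2.604
v -2.335 -1.884 1.823
v -2.206 -1.17 2.227
v 0.999 2.977 -3.256
v 0.81 2.764 -2.204
v 2.056 3.852 -2.889
v 1.867 3.638 -1.837
v 1.773 2.062 -3.303
v 1.584 1.848 -2.251
v 2.83 2.936 -2.936
v 2.641 2.723 -1.884
v 0.697 -3.35 0.717
v 1.876 -2.129 1.547
v 0.24 -2.152 -0.398
v 1.419 -0.93 0.432
v 1.401 -3.63 0.128
v 2.58 -2.408 0.958
v 0.944 -2.431 -0.987
v 2.123 -1.21 -0.157
f 1 38 17
f 38 12 41
f 17 41 6
f 38 41 17
f 1 17 13
f 17 6 18
f 13 18 2
f 17 18 13
f 1 13 22
f 13 2 23
f 22 23 8
f 13 23 22
f 1 22 34
f 22 8 37
f 34 37 11
f 22 37 34
f 1 34 38
f 34 11 42
f 38 42 12
f 34 42 38
f 2 18 29
f 18 6 32
f 29 32 10
f 18 32 29
f 6 41 19
f 41 12 40
f 19 40 5
f 41 40 19
f 12 42 39
f 42 11 35
f 39 35 3
f 42 35 39
f 11 37 36
f 37 8 24
f 36 24 7
f 37 24 36
f 8 23 28
f 23 2 25
f 28 25 9
f 23 25 28
f 4 30 16
f 30 10 31
f 16 31 5
f 30 31 16
f 4 16 14
f 16 5 15
f 14 15 3
f 16 15 14
f 4 14 21
f 14 3 20
f 21 20 7
f 14 20 21
f 4 21 26
f 21 7 27
f 26 27 9
f 21 27 26
f 4 26 30
f 26 9 33
f 30 33 10
f 26 33 30
f 5 31 19
f 31 10 32
f 19 32 6
f 31 32 19
f 3 15 39
f 15 5 40
f 39 40 12
f 15 40 39
f 7 20 36
f 20 3 35
f 36 35 11
f 20 35 36
f 9 27 28
f 27 7 24
f 28 24 8
f 27 24 28
f 10 33 29
f 33 9 25
f 29 25 2
f 33 25 29
f 44 43 46
f 44 46 45
f 46 43 47
f 46 47 45
f 47 43 48
f 47 48 45
f 48 43 49
f 48 49 45
f 49 43 50
f 49 50 45
f 50 43 51
f 50 51 45
f 51 43 52
f 51 52 45
f 52 43 53
f 52 53 45
f 53 43 44
f 53 44 45
f 55 57 54
f 58 55 54
f 54 57 56
f 56 58 54
f 55 61 57
f 59 55 58
f 59 61 55
f 57 61 56
f 60 58 56
f 56 61 60
f 60 59 58
f 61 59 60
f 63 65 62
f 66 63 62
f 62 65 64
f 64 66 62
f 63 69 65
f 67 63 66
f 67 69 63
f 65 69 64
f 68 66 64
f 64 69 68
f 68 67 66
f 69 67 68
f 71 73 70
f 74 71 70
f 70 73 72
f 72 74 70
f 71 77 73
f 75 71 74
f 75 77 71
f 73 77 72
f 76 74 72
f 72 77 76
f 76 75 74
f 77 75 76



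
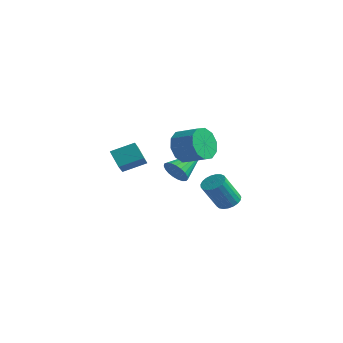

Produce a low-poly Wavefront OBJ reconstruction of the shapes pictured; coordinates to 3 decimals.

v 2.604 0.798 -2.914
v 3.032 1.129 -2.655
v 2.883 0.293 -1.346
v 2.456 -0.038 -1.606
v 2.825 1.256 -2.597
v 2.677 0.421 -1.288
v 2.58 1.304 -2.594
v 2.432 0.469 -1.285
v 2.34 1.265 -2.646
v 2.191 0.429 -1.337
v 2.145 1.145 -2.745
v 1.996 0.309 -1.436
v 2.029 0.964 -2.873
v 1.881 0.129 -1.564
v 2.013 0.755 -3.009
v 1.865 -0.08 -1.7
v 2.099 0.554 -3.128
v 1.951 -0.282 -1.819
v 2.273 0.394 -3.21
v 2.124 -0.442 -1.901
v 2.503 0.305 -3.241
v 2.355 -0.531 -1.932
v 2.752 0.3 -3.215
v 2.603 -0.536 -1.907
v 2.974 0.382 -3.138
v 2.826 -0.454 -1.829
v 3.133 0.536 -3.022
v 2.985 -0.3 -1.713
v 3.2 0.735 -2.887
v 3.052 -0.101 -1.578
v 3.164 0.944 -2.757
v 3.016 0.109 -1.449
v -1.398 1.564 -2.405
v -0.848 1.339 -2.016
v -1.342 3.276 -1.495
v -0.713 1.459 -2.249
v -0.697 1.596 -2.51
v -0.801 1.728 -2.752
v -1.009 1.832 -2.935
v -1.284 1.889 -3.025
v -1.579 1.89 -3.009
v -1.843 1.835 -2.888
v -2.029 1.732 -2.683
v -2.107 1.601 -2.43
v -2.062 1.463 -2.173
v -1.902 1.342 -1.956
v -1.655 1.26 -1.817
v -1.364 1.23 -1.779
v -1.079 1.258 -1.849
v 0.013 0.601 -0.273
v 0.376 0.221 -1.028
v 1.47 0.459 -0.622
v 1.107 0.839 0.133
v 0.294 0.774 -1.132
v 1.388 1.012 -0.726
v 0.105 1.261 -0.907
v 1.198 1.499 -0.501
v -0.119 1.496 -0.44
v 0.974 1.734 -0.035
v -0.293 1.389 0.09
v 0.8 1.627 0.496
v -0.35 0.981 0.482
v 0.744 1.219 0.888
v -0.268 0.428 0.586
v 0.826 0.666 0.992
v -0.078 -0.059 0.361
v 1.015 0.179 0.767
v 0.146 -0.294 -0.105
v 1.239 -0.056 0.3
v 0.32 -0.187 -0.636
v 1.413 0.051 -0.23
v 0.338 -3.355 -0.694
v -0.329 -3.225 -0.002
v 0.973 -2.51 -0.24
v 0.305 -2.38 0.452
v 0.795 -4 -0.132
v 0.127 -3.87 0.56
v 1.429 -3.155 0.322
v 0.762 -3.025 1.014
f 2 1 5
f 2 5 3
f 3 5 6
f 3 6 4
f 5 1 7
f 5 7 6
f 6 7 8
f 6 8 4
f 7 1 9
f 7 9 8
f 8 9 10
f 8 10 4
f 9 1 11
f 9 11 10
f 10 11 12
f 10 12 4
f 11 1 13
f 11 13 12
f 12 13 14
f 12 14 4
f 13 1 15
f 13 15 14
f 14 15 16
f 14 16 4
f 15 1 17
f 15 17 16
f 16 17 18
f 16 18 4
f 17 1 19
f 17 19 18
f 18 19 20
f 18 20 4
f 19 1 21
f 19 21 20
f 20 21 22
f 20 22 4
f 21 1 23
f 21 23 22
f 22 23 24
f 22 24 4
f 23 1 25
f 23 25 24
f 24 25 26
f 24 26 4
f 25 1 27
f 25 27 26
f 26 27 28
f 26 28 4
f 27 1 29
f 27 29 28
f 28 29 30
f 28 30 4
f 29 1 31
f 29 31 30
f 30 31 32
f 30 32 4
f 31 1 2
f 31 2 32
f 32 2 3
f 32 3 4
f 34 33 36
f 34 36 35
f 36 33 37
f 36 37 35
f 37 33 38
f 37 38 35
f 38 33 39
f 38 39 35
f 39 33 40
f 39 40 35
f 40 33 41
f 40 41 35
f 41 33 42
f 41 42 35
f 42 33 43
f 42 43 35
f 43 33 44
f 43 44 35
f 44 33 45
f 44 45 35
f 45 33 46
f 45 46 35
f 46 33 47
f 46 47 35
f 47 33 48
f 47 48 35
f 48 33 49
f 48 49 35
f 49 33 34
f 49 34 35
f 51 50 54
f 51 54 52
f 52 54 55
f 52 55 53
f 54 50 56
f 54 56 55
f 55 56 57
f 55 57 53
f 56 50 58
f 56 58 57
f 57 58 59
f 57 59 53
f 58 50 60
f 58 60 59
f 59 60 61
f 59 61 53
f 60 50 62
f 60 62 61
f 61 62 63
f 61 63 53
f 62 50 64
f 62 64 63
f 63 64 65
f 63 65 53
f 64 50 66
f 64 66 65
f 65 66 67
f 65 67 53
f 66 50 68
f 66 68 67
f 67 68 69
f 67 69 53
f 68 50 70
f 68 70 69
f 69 70 71
f 69 71 53
f 70 50 51
f 70 51 71
f 71 51 52
f 71 52 53
f 73 75 72
f 76 73 72
f 72 75 74
f 74 76 72
f 73 79 75
f 77 73 76
f 77 79 73
f 75 79 74
f 78 76 74
f 74 79 78
f 78 77 76
f 79 77 78



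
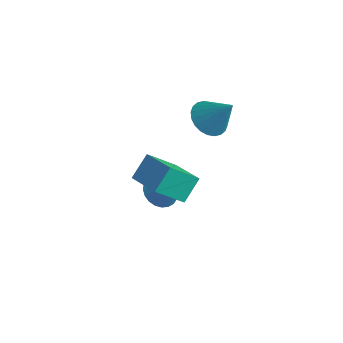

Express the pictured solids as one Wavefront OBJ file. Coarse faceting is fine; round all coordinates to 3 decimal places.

v 0.841 -1.564 -4.712
v 1.479 -1.107 -5.23
v 2.059 -1.376 -3.048
v 1.272 -0.829 -5.11
v 1 -0.663 -4.929
v 0.703 -0.634 -4.715
v 0.428 -0.746 -4.501
v 0.215 -0.983 -4.319
v 0.098 -1.308 -4.196
v 0.094 -1.672 -4.152
v 0.203 -2.02 -4.193
v 0.41 -2.298 -4.314
v 0.683 -2.464 -4.494
v 0.979 -2.493 -4.708
v 1.255 -2.381 -4.922
v 1.467 -2.144 -5.105
v 1.585 -1.819 -5.227
v 1.589 -1.455 -5.271
v 2.439 0.026 0.895
v 3.264 -0.083 0.305
v 3.561 0.354 2.405
v 3.196 0.307 0.271
v 3.012 0.655 0.332
v 2.741 0.907 0.479
v 2.424 1.024 0.689
v 2.109 0.99 0.93
v 1.845 0.809 1.166
v 1.671 0.508 1.36
v 1.614 0.134 1.484
v 1.682 -0.256 1.518
v 1.866 -0.604 1.457
v 2.138 -0.856 1.311
v 2.455 -0.973 1.101
v 2.769 -0.939 0.86
v 3.034 -0.758 0.624
v 3.208 -0.457 0.429
v 2.682 -3.446 -1.682
v 2.071 -4.696 -0.344
v 2.626 -2.404 -0.734
v 2.014 -3.653 0.604
v 4.426 -3.787 -1.204
v 3.814 -5.036 0.134
v 4.369 -2.744 -0.256
v 3.758 -3.994 1.082
f 2 1 4
f 2 4 3
f 4 1 5
f 4 5 3
f 5 1 6
f 5 6 3
f 6 1 7
f 6 7 3
f 7 1 8
f 7 8 3
f 8 1 9
f 8 9 3
f 9 1 10
f 9 10 3
f 10 1 11
f 10 11 3
f 11 1 12
f 11 12 3
f 12 1 13
f 12 13 3
f 13 1 14
f 13 14 3
f 14 1 15
f 14 15 3
f 15 1 16
f 15 16 3
f 16 1 17
f 16 17 3
f 17 1 18
f 17 18 3
f 18 1 2
f 18 2 3
f 20 19 22
f 20 22 21
f 22 19 23
f 22 23 21
f 23 19 24
f 23 24 21
f 24 19 25
f 24 25 21
f 25 19 26
f 25 26 21
f 26 19 27
f 26 27 21
f 27 19 28
f 27 28 21
f 28 19 29
f 28 29 21
f 29 19 30
f 29 30 21
f 30 19 31
f 30 31 21
f 31 19 32
f 31 32 21
f 32 19 33
f 32 33 21
f 33 19 34
f 33 34 21
f 34 19 35
f 34 35 21
f 35 19 36
f 35 36 21
f 36 19 20
f 36 20 21
f 38 40 37
f 41 38 37
f 37 40 39
f 39 41 37
f 38 44 40
f 42 38 41
f 42 44 38
f 40 44 39
f 43 41 39
f 39 44 43
f 43 42 41
f 44 42 43



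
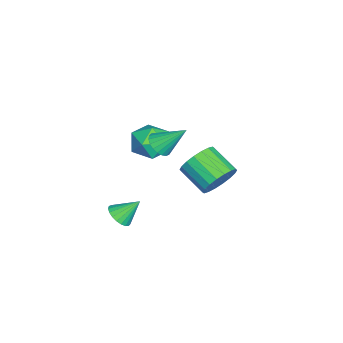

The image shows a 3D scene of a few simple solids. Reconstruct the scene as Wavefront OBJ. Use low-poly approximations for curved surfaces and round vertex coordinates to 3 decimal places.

v 0.445 -1.961 -2.452
v 1.005 -1.945 -2.299
v 0.215 -1.219 -1.688
v 0.994 -1.774 -2.468
v 0.889 -1.635 -2.635
v 0.707 -1.552 -2.77
v 0.48 -1.54 -2.85
v 0.247 -1.601 -2.861
v 0.048 -1.724 -2.802
v -0.082 -1.888 -2.682
v -0.121 -2.064 -2.523
v -0.062 -2.223 -2.351
v 0.085 -2.336 -2.197
v 0.294 -2.385 -2.087
v 0.529 -2.36 -2.04
v 0.75 -2.266 -2.064
v 0.918 -2.119 -2.156
v 1.1 -0.284 2.374
v 1.624 -0.414 2.524
v 1.08 0.684 3.286
v 1.659 -0.256 2.357
v 1.598 -0.102 2.192
v 1.451 0.02 2.06
v 1.243 0.09 1.981
v 1.01 0.095 1.971
v 0.793 0.034 2.03
v 0.629 -0.081 2.148
v 0.547 -0.231 2.306
v 0.56 -0.391 2.475
v 0.667 -0.532 2.627
v 0.848 -0.63 2.735
v 1.073 -0.668 2.78
v 1.303 -0.64 2.755
v 1.498 -0.55 2.665
v 1.67 2.004 1.141
v 2.226 1.982 1.702
v 1.586 1.034 2.299
v 1.03 1.056 1.739
v 1.997 2.216 1.829
v 1.357 1.268 2.426
v 1.703 2.409 1.819
v 1.063 1.461 2.416
v 1.402 2.521 1.675
v 0.762 1.573 2.272
v 1.155 2.531 1.426
v 0.515 1.583 2.023
v 1.009 2.436 1.12
v 0.369 1.489 1.717
v 0.995 2.256 0.818
v 0.355 1.309 1.416
v 1.114 2.026 0.581
v 0.474 1.078 1.178
v 1.343 1.792 0.454
v 0.703 0.844 1.051
v 1.637 1.599 0.464
v 0.997 0.651 1.061
v 1.938 1.487 0.608
v 1.298 0.539 1.205
v 2.185 1.477 0.857
v 1.545 0.529 1.454
v 2.331 1.571 1.163
v 1.691 0.624 1.76
v 2.345 1.751 1.464
v 1.705 0.804 2.062
v -2.329 -0.624 0.455
v -1.447 -0.591 0.409
v -2.313 -1.909 -0.169
v -1.431 -1.876 -0.215
v -1.83 -1.958 0.569
v -1.84 -1.164 0.955
v -1.92 -1.336 -0.715
v -1.93 -0.542 -0.329
v -1.195 -1.031 -0.314
v -1.139 -1.415 0.479
v -2.621 -1.085 -0.239
v -2.565 -1.469 0.554
f 2 1 4
f 2 4 3
f 4 1 5
f 4 5 3
f 5 1 6
f 5 6 3
f 6 1 7
f 6 7 3
f 7 1 8
f 7 8 3
f 8 1 9
f 8 9 3
f 9 1 10
f 9 10 3
f 10 1 11
f 10 11 3
f 11 1 12
f 11 12 3
f 12 1 13
f 12 13 3
f 13 1 14
f 13 14 3
f 14 1 15
f 14 15 3
f 15 1 16
f 15 16 3
f 16 1 17
f 16 17 3
f 17 1 2
f 17 2 3
f 19 18 21
f 19 21 20
f 21 18 22
f 21 22 20
f 22 18 23
f 22 23 20
f 23 18 24
f 23 24 20
f 24 18 25
f 24 25 20
f 25 18 26
f 25 26 20
f 26 18 27
f 26 27 20
f 27 18 28
f 27 28 20
f 28 18 29
f 28 29 20
f 29 18 30
f 29 30 20
f 30 18 31
f 30 31 20
f 31 18 32
f 31 32 20
f 32 18 33
f 32 33 20
f 33 18 34
f 33 34 20
f 34 18 19
f 34 19 20
f 36 35 39
f 36 39 37
f 37 39 40
f 37 40 38
f 39 35 41
f 39 41 40
f 40 41 42
f 40 42 38
f 41 35 43
f 41 43 42
f 42 43 44
f 42 44 38
f 43 35 45
f 43 45 44
f 44 45 46
f 44 46 38
f 45 35 47
f 45 47 46
f 46 47 48
f 46 48 38
f 47 35 49
f 47 49 48
f 48 49 50
f 48 50 38
f 49 35 51
f 49 51 50
f 50 51 52
f 50 52 38
f 51 35 53
f 51 53 52
f 52 53 54
f 52 54 38
f 53 35 55
f 53 55 54
f 54 55 56
f 54 56 38
f 55 35 57
f 55 57 56
f 56 57 58
f 56 58 38
f 57 35 59
f 57 59 58
f 58 59 60
f 58 60 38
f 59 35 61
f 59 61 60
f 60 61 62
f 60 62 38
f 61 35 63
f 61 63 62
f 62 63 64
f 62 64 38
f 63 35 36
f 63 36 64
f 64 36 37
f 64 37 38
f 65 76 70
f 65 70 66
f 65 66 72
f 65 72 75
f 65 75 76
f 66 70 74
f 70 76 69
f 76 75 67
f 75 72 71
f 72 66 73
f 68 74 69
f 68 69 67
f 68 67 71
f 68 71 73
f 68 73 74
f 69 74 70
f 67 69 76
f 71 67 75
f 73 71 72
f 74 73 66



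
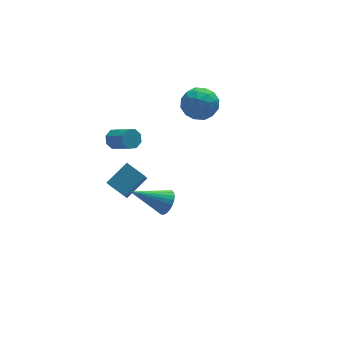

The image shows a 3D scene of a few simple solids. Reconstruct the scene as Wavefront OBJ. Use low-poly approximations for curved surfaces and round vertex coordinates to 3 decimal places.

v -2.708 2.613 1.918
v -2.4 3.003 2.254
v -1.904 1.916 3.058
v -2.212 1.527 2.722
v -2.823 2.929 2.415
v -2.327 1.842 3.219
v -3.179 2.67 2.285
v -2.683 1.583 3.089
v -3.259 2.378 1.94
v -2.763 1.291 2.744
v -3.016 2.224 1.582
v -2.52 1.137 2.386
v -2.593 2.298 1.421
v -2.097 1.211 2.225
v -2.237 2.557 1.551
v -1.741 1.47 2.355
v -2.157 2.849 1.896
v -1.661 1.762 2.7
v -2.555 -4.202 3.031
v -2.164 -3.882 3.515
v -4.205 -3.758 4.069
v -2.216 -3.676 3.344
v -2.32 -3.55 3.125
v -2.459 -3.523 2.892
v -2.614 -3.6 2.679
v -2.759 -3.768 2.521
v -2.873 -4.003 2.44
v -2.939 -4.267 2.449
v -2.946 -4.523 2.546
v -2.894 -4.729 2.718
v -2.79 -4.855 2.936
v -2.65 -4.882 3.17
v -2.496 -4.805 3.382
v -2.351 -4.637 3.54
v -2.237 -4.402 3.621
v -2.171 -4.137 3.612
v 1.493 3.018 2.953
v 2.292 2.362 2.833
v 1.048 2.218 4.367
v 1.847 1.562 4.247
v 2.025 2.56 4.484
v 2.3 3.054 3.61
v 1.04 1.526 3.59
v 1.315 2.02 2.716
v 2.012 1.439 3.226
v 2.62 2.078 3.779
v 0.72 2.502 3.421
v 1.328 3.141 3.974
v 1.931 2.76 2.769
v 1.409 1.82 4.431
v 1.513 2.406 4.571
v 1.983 2.02 4.5
v 1.936 3.167 3.226
v 2.405 2.781 3.155
v 2.249 2.898 4.125
v 0.935 1.799 4.045
v 1.404 1.413 3.974
v 1.357 2.56 2.7
v 1.827 2.174 2.629
v 1.091 1.682 3.075
v 2.236 1.832 2.929
v 1.975 1.362 3.76
v 1.501 1.341 3.374
v 1.662 1.632 2.861
v 2.594 2.208 3.254
v 2.333 1.737 4.085
v 2.437 2.324 4.225
v 2.599 2.615 3.711
v 2.43 1.666 3.485
v 1.007 2.843 3.115
v 0.746 2.372 3.946
v 0.741 1.965 3.489
v 0.903 2.256 2.975
v 1.365 3.218 3.44
v 1.104 2.748 4.271
v 1.678 2.948 4.339
v 1.839 3.239 3.826
v 0.91 2.914 3.715
v -3.653 0.907 0.056
v -4.086 -0.007 1.231
v -2.443 1.332 0.834
v -2.876 0.418 2.008
v -3.044 0.022 -0.408
v -3.477 -0.892 0.766
v -1.834 0.447 0.369
v -2.267 -0.467 1.544
f 2 1 5
f 2 5 3
f 3 5 6
f 3 6 4
f 5 1 7
f 5 7 6
f 6 7 8
f 6 8 4
f 7 1 9
f 7 9 8
f 8 9 10
f 8 10 4
f 9 1 11
f 9 11 10
f 10 11 12
f 10 12 4
f 11 1 13
f 11 13 12
f 12 13 14
f 12 14 4
f 13 1 15
f 13 15 14
f 14 15 16
f 14 16 4
f 15 1 17
f 15 17 16
f 16 17 18
f 16 18 4
f 17 1 2
f 17 2 18
f 18 2 3
f 18 3 4
f 20 19 22
f 20 22 21
f 22 19 23
f 22 23 21
f 23 19 24
f 23 24 21
f 24 19 25
f 24 25 21
f 25 19 26
f 25 26 21
f 26 19 27
f 26 27 21
f 27 19 28
f 27 28 21
f 28 19 29
f 28 29 21
f 29 19 30
f 29 30 21
f 30 19 31
f 30 31 21
f 31 19 32
f 31 32 21
f 32 19 33
f 32 33 21
f 33 19 34
f 33 34 21
f 34 19 35
f 34 35 21
f 35 19 36
f 35 36 21
f 36 19 20
f 36 20 21
f 37 74 53
f 74 48 77
f 53 77 42
f 74 77 53
f 37 53 49
f 53 42 54
f 49 54 38
f 53 54 49
f 37 49 58
f 49 38 59
f 58 59 44
f 49 59 58
f 37 58 70
f 58 44 73
f 70 73 47
f 58 73 70
f 37 70 74
f 70 47 78
f 74 78 48
f 70 78 74
f 38 54 65
f 54 42 68
f 65 68 46
f 54 68 65
f 42 77 55
f 77 48 76
f 55 76 41
f 77 76 55
f 48 78 75
f 78 47 71
f 75 71 39
f 78 71 75
f 47 73 72
f 73 44 60
f 72 60 43
f 73 60 72
f 44 59 64
f 59 38 61
f 64 61 45
f 59 61 64
f 40 66 52
f 66 46 67
f 52 67 41
f 66 67 52
f 40 52 50
f 52 41 51
f 50 51 39
f 52 51 50
f 40 50 57
f 50 39 56
f 57 56 43
f 50 56 57
f 40 57 62
f 57 43 63
f 62 63 45
f 57 63 62
f 40 62 66
f 62 45 69
f 66 69 46
f 62 69 66
f 41 67 55
f 67 46 68
f 55 68 42
f 67 68 55
f 39 51 75
f 51 41 76
f 75 76 48
f 51 76 75
f 43 56 72
f 56 39 71
f 72 71 47
f 56 71 72
f 45 63 64
f 63 43 60
f 64 60 44
f 63 60 64
f 46 69 65
f 69 45 61
f 65 61 38
f 69 61 65
f 80 82 79
f 83 80 79
f 79 82 81
f 81 83 79
f 80 86 82
f 84 80 83
f 84 86 80
f 82 86 81
f 85 83 81
f 81 86 85
f 85 84 83
f 86 84 85



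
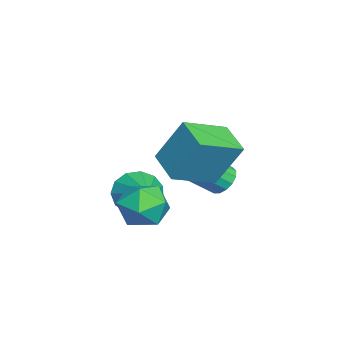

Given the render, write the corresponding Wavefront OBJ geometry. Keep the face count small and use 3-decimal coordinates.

v -3.839 1.872 -1.044
v -3.168 2.022 -1.172
v -2.649 0.698 -0.004
v -3.321 0.548 0.124
v -3.259 2.233 -0.892
v -2.741 0.909 0.276
v -3.506 2.347 -0.653
v -2.988 1.024 0.515
v -3.843 2.334 -0.518
v -3.324 1.01 0.649
v -4.178 2.197 -0.525
v -3.659 0.873 0.643
v -4.423 1.973 -0.67
v -3.904 0.649 0.498
v -4.511 1.722 -0.916
v -3.992 0.398 0.252
v -4.419 1.511 -1.196
v -3.901 0.187 -0.028
v -4.172 1.396 -1.435
v -3.654 0.073 -0.267
v -3.836 1.41 -1.569
v -3.317 0.086 -0.402
v -3.501 1.547 -1.563
v -2.982 0.223 -0.395
v -3.256 1.771 -1.418
v -2.737 0.447 -0.25
v -0.413 -0.323 1.843
v -0.259 0.662 3.634
v -1.503 1.12 1.142
v -1.35 2.106 2.933
v 0.79 0.354 1.367
v 0.943 1.34 3.158
v -0.301 1.798 0.666
v -0.147 2.783 2.457
v -3.089 -1.242 -1.45
v -2.57 -2.009 -1.854
v -1.571 -0.658 -0.61
v -2.531 -1.577 -2.223
v -2.67 -1.04 -2.347
v -2.941 -0.566 -2.186
v -3.259 -0.307 -1.792
v -3.523 -0.345 -1.289
v -3.649 -0.668 -0.837
v -3.597 -1.173 -0.58
v -3.384 -1.7 -0.6
v -3.076 -2.082 -0.889
v -2.773 -2.197 -1.357
v -0.621 0.183 -0.829
v 0.184 0.103 -0.108
v -0.664 -1.563 -0.972
v 0.141 -1.643 -0.251
v -0.839 -1.309 0.066
v -0.813 -0.23 0.154
v 0.333 -1.23 -1.234
v 0.359 -0.151 -1.146
v 0.773 -0.77 -0.359
v 0.049 -0.818 0.445
v -0.529 -0.642 -1.525
v -1.253 -0.69 -0.721
f 2 1 5
f 2 5 3
f 3 5 6
f 3 6 4
f 5 1 7
f 5 7 6
f 6 7 8
f 6 8 4
f 7 1 9
f 7 9 8
f 8 9 10
f 8 10 4
f 9 1 11
f 9 11 10
f 10 11 12
f 10 12 4
f 11 1 13
f 11 13 12
f 12 13 14
f 12 14 4
f 13 1 15
f 13 15 14
f 14 15 16
f 14 16 4
f 15 1 17
f 15 17 16
f 16 17 18
f 16 18 4
f 17 1 19
f 17 19 18
f 18 19 20
f 18 20 4
f 19 1 21
f 19 21 20
f 20 21 22
f 20 22 4
f 21 1 23
f 21 23 22
f 22 23 24
f 22 24 4
f 23 1 25
f 23 25 24
f 24 25 26
f 24 26 4
f 25 1 2
f 25 2 26
f 26 2 3
f 26 3 4
f 28 30 27
f 31 28 27
f 27 30 29
f 29 31 27
f 28 34 30
f 32 28 31
f 32 34 28
f 30 34 29
f 33 31 29
f 29 34 33
f 33 32 31
f 34 32 33
f 36 35 38
f 36 38 37
f 38 35 39
f 38 39 37
f 39 35 40
f 39 40 37
f 40 35 41
f 40 41 37
f 41 35 42
f 41 42 37
f 42 35 43
f 42 43 37
f 43 35 44
f 43 44 37
f 44 35 45
f 44 45 37
f 45 35 46
f 45 46 37
f 46 35 47
f 46 47 37
f 47 35 36
f 47 36 37
f 48 59 53
f 48 53 49
f 48 49 55
f 48 55 58
f 48 58 59
f 49 53 57
f 53 59 52
f 59 58 50
f 58 55 54
f 55 49 56
f 51 57 52
f 51 52 50
f 51 50 54
f 51 54 56
f 51 56 57
f 52 57 53
f 50 52 59
f 54 50 58
f 56 54 55
f 57 56 49



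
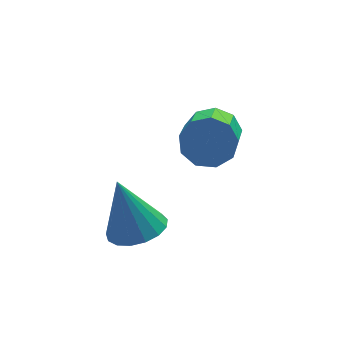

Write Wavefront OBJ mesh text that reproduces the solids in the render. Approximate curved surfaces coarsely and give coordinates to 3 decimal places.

v -3.704 -4.208 -2.07
v -2.879 -4.267 -1.872
v -4.076 -3.712 -0.37
v -2.923 -3.881 -1.994
v -3.145 -3.57 -2.133
v -3.495 -3.405 -2.258
v -3.893 -3.424 -2.34
v -4.248 -3.622 -2.36
v -4.478 -3.955 -2.314
v -4.531 -4.345 -2.211
v -4.394 -4.704 -2.077
v -4.099 -4.949 -1.941
v -3.714 -5.024 -1.835
v -3.326 -4.912 -1.782
v -3.025 -4.639 -1.796
v -0.834 -1.953 -0.83
v -0.084 -2.215 -0.736
v -0.716 -3.649 0.304
v -1.466 -3.387 0.21
v -0.213 -1.867 -0.334
v -0.844 -3.3 0.706
v -0.632 -1.559 -0.164
v -1.263 -2.992 0.876
v -1.146 -1.436 -0.306
v -1.777 -2.869 0.734
v -1.514 -1.554 -0.693
v -2.145 -2.988 0.347
v -1.564 -1.86 -1.144
v -2.195 -3.293 -0.104
v -1.273 -2.209 -1.448
v -1.904 -3.642 -0.409
v -0.776 -2.439 -1.463
v -1.407 -3.872 -0.423
v -0.307 -2.441 -1.182
v -0.938 -3.874 -0.142
f 2 1 4
f 2 4 3
f 4 1 5
f 4 5 3
f 5 1 6
f 5 6 3
f 6 1 7
f 6 7 3
f 7 1 8
f 7 8 3
f 8 1 9
f 8 9 3
f 9 1 10
f 9 10 3
f 10 1 11
f 10 11 3
f 11 1 12
f 11 12 3
f 12 1 13
f 12 13 3
f 13 1 14
f 13 14 3
f 14 1 15
f 14 15 3
f 15 1 2
f 15 2 3
f 17 16 20
f 17 20 18
f 18 20 21
f 18 21 19
f 20 16 22
f 20 22 21
f 21 22 23
f 21 23 19
f 22 16 24
f 22 24 23
f 23 24 25
f 23 25 19
f 24 16 26
f 24 26 25
f 25 26 27
f 25 27 19
f 26 16 28
f 26 28 27
f 27 28 29
f 27 29 19
f 28 16 30
f 28 30 29
f 29 30 31
f 29 31 19
f 30 16 32
f 30 32 31
f 31 32 33
f 31 33 19
f 32 16 34
f 32 34 33
f 33 34 35
f 33 35 19
f 34 16 17
f 34 17 35
f 35 17 18
f 35 18 19



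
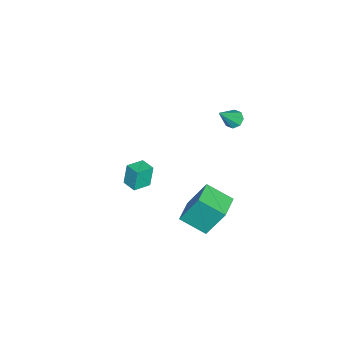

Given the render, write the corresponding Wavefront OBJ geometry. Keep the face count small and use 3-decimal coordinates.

v -0.519 -2.833 -3.482
v -0.788 -2.736 -2.276
v -0.04 -2.145 -3.431
v -0.309 -2.048 -2.224
v 0.289 -3.412 -3.256
v 0.02 -3.315 -2.049
v 0.768 -2.724 -3.204
v 0.499 -2.627 -1.998
v 2.887 0.61 -0.978
v 2.786 1.511 0.737
v 2.978 1.947 -1.675
v 2.877 2.848 0.04
v 4.203 0.572 -0.88
v 4.102 1.473 0.835
v 4.294 1.909 -1.577
v 4.193 2.81 0.138
v 0.083 2.081 3.387
v 0.524 2.161 3.103
v 0.917 1.559 4.533
v 0.421 2.485 3.325
v 0.12 2.572 3.583
v -0.202 2.371 3.726
v -0.357 2.001 3.671
v -0.254 1.677 3.449
v 0.046 1.59 3.191
v 0.368 1.79 3.047
f 2 4 1
f 5 2 1
f 1 4 3
f 3 5 1
f 2 8 4
f 6 2 5
f 6 8 2
f 4 8 3
f 7 5 3
f 3 8 7
f 7 6 5
f 8 6 7
f 10 12 9
f 13 10 9
f 9 12 11
f 11 13 9
f 10 16 12
f 14 10 13
f 14 16 10
f 12 16 11
f 15 13 11
f 11 16 15
f 15 14 13
f 16 14 15
f 18 17 20
f 18 20 19
f 20 17 21
f 20 21 19
f 21 17 22
f 21 22 19
f 22 17 23
f 22 23 19
f 23 17 24
f 23 24 19
f 24 17 25
f 24 25 19
f 25 17 26
f 25 26 19
f 26 17 18
f 26 18 19



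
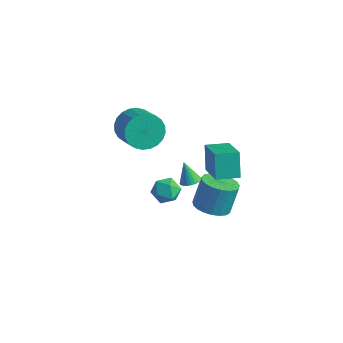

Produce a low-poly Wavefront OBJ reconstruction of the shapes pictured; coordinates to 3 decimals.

v -0.314 1.413 -1.468
v -0.841 1.982 -0.125
v 0.499 2.409 -1.571
v -0.028 2.978 -0.228
v 1.208 0.282 -0.392
v 0.681 0.851 0.951
v 2.021 1.278 -0.495
v 1.494 1.847 0.848
v 0.249 -0.541 -0.472
v 0.622 -0.914 -0.257
v -0.289 -0.419 0.672
v 0.73 -0.722 -0.227
v 0.765 -0.503 -0.234
v 0.721 -0.289 -0.277
v 0.605 -0.114 -0.35
v 0.435 -0.003 -0.442
v 0.237 0.025 -0.538
v 0.04 -0.033 -0.624
v -0.125 -0.168 -0.687
v -0.233 -0.36 -0.718
v -0.268 -0.58 -0.71
v -0.224 -0.793 -0.667
v -0.108 -0.969 -0.594
v 0.062 -1.079 -0.502
v 0.26 -1.107 -0.406
v 0.457 -1.049 -0.32
v 0.275 1.189 -4.152
v 1.299 1.083 -4.109
v 1.308 1.805 -2.526
v 0.285 1.911 -2.568
v 1.257 1.471 -4.286
v 1.266 2.193 -2.703
v 1.045 1.81 -4.439
v 1.054 2.532 -2.856
v 0.7 2.042 -4.543
v 0.709 2.764 -2.96
v 0.282 2.126 -4.579
v 0.291 2.848 -2.996
v -0.138 2.048 -4.541
v -0.129 2.77 -2.958
v -0.486 1.822 -4.436
v -0.477 2.544 -2.853
v -0.702 1.486 -4.281
v -0.693 2.208 -2.698
v -0.75 1.099 -4.104
v -0.74 1.821 -2.521
v -0.62 0.727 -3.936
v -0.61 1.449 -2.353
v -0.335 0.436 -3.804
v -0.326 1.157 -2.221
v 0.055 0.274 -3.733
v 0.064 0.996 -2.15
v 0.483 0.271 -3.734
v 0.493 0.993 -2.151
v 0.876 0.426 -3.807
v 0.885 1.148 -2.224
v 1.164 0.714 -3.94
v 1.174 1.436 -2.357
v -3.23 -0.752 2.147
v -2.585 -0.579 1.298
v -1.285 -1.275 2.144
v -1.93 -1.448 2.993
v -2.534 -0.221 1.515
v -1.234 -0.918 2.361
v -2.588 0.057 1.828
v -1.289 -0.64 2.673
v -2.741 0.211 2.189
v -1.441 -0.486 3.035
v -2.968 0.218 2.544
v -1.668 -0.479 3.39
v -3.235 0.078 2.838
v -1.935 -0.619 3.684
v -3.501 -0.188 3.028
v -2.201 -0.885 3.874
v -3.726 -0.54 3.083
v -2.426 -1.237 3.929
v -3.875 -0.925 2.996
v -2.575 -1.621 3.842
v -3.926 -1.282 2.779
v -2.626 -1.979 3.625
v -3.871 -1.56 2.467
v -2.572 -2.257 3.312
v -3.719 -1.714 2.105
v -2.419 -2.411 2.951
v -3.492 -1.721 1.75
v -2.192 -2.418 2.596
v -3.225 -1.581 1.456
v -1.925 -2.278 2.302
v -2.959 -1.315 1.266
v -1.659 -2.012 2.112
v -2.734 -0.963 1.211
v -1.434 -1.66 2.057
v 0.385 -1.969 0.313
v 0.898 -2.539 0.021
v -0.078 -2.841 1.199
v 0.435 -3.411 0.907
v 0.73 -2.765 1.317
v 1.016 -2.226 0.769
v -0.196 -3.154 0.451
v 0.09 -2.615 -0.097
v 0.539 -3.271 0.106
v 1.111 -3.031 0.642
v -0.291 -2.349 0.578
v 0.281 -2.109 1.114
f 2 4 1
f 5 2 1
f 1 4 3
f 3 5 1
f 2 8 4
f 6 2 5
f 6 8 2
f 4 8 3
f 7 5 3
f 3 8 7
f 7 6 5
f 8 6 7
f 10 9 12
f 10 12 11
f 12 9 13
f 12 13 11
f 13 9 14
f 13 14 11
f 14 9 15
f 14 15 11
f 15 9 16
f 15 16 11
f 16 9 17
f 16 17 11
f 17 9 18
f 17 18 11
f 18 9 19
f 18 19 11
f 19 9 20
f 19 20 11
f 20 9 21
f 20 21 11
f 21 9 22
f 21 22 11
f 22 9 23
f 22 23 11
f 23 9 24
f 23 24 11
f 24 9 25
f 24 25 11
f 25 9 26
f 25 26 11
f 26 9 10
f 26 10 11
f 28 27 31
f 28 31 29
f 29 31 32
f 29 32 30
f 31 27 33
f 31 33 32
f 32 33 34
f 32 34 30
f 33 27 35
f 33 35 34
f 34 35 36
f 34 36 30
f 35 27 37
f 35 37 36
f 36 37 38
f 36 38 30
f 37 27 39
f 37 39 38
f 38 39 40
f 38 40 30
f 39 27 41
f 39 41 40
f 40 41 42
f 40 42 30
f 41 27 43
f 41 43 42
f 42 43 44
f 42 44 30
f 43 27 45
f 43 45 44
f 44 45 46
f 44 46 30
f 45 27 47
f 45 47 46
f 46 47 48
f 46 48 30
f 47 27 49
f 47 49 48
f 48 49 50
f 48 50 30
f 49 27 51
f 49 51 50
f 50 51 52
f 50 52 30
f 51 27 53
f 51 53 52
f 52 53 54
f 52 54 30
f 53 27 55
f 53 55 54
f 54 55 56
f 54 56 30
f 55 27 57
f 55 57 56
f 56 57 58
f 56 58 30
f 57 27 28
f 57 28 58
f 58 28 29
f 58 29 30
f 60 59 63
f 60 63 61
f 61 63 64
f 61 64 62
f 63 59 65
f 63 65 64
f 64 65 66
f 64 66 62
f 65 59 67
f 65 67 66
f 66 67 68
f 66 68 62
f 67 59 69
f 67 69 68
f 68 69 70
f 68 70 62
f 69 59 71
f 69 71 70
f 70 71 72
f 70 72 62
f 71 59 73
f 71 73 72
f 72 73 74
f 72 74 62
f 73 59 75
f 73 75 74
f 74 75 76
f 74 76 62
f 75 59 77
f 75 77 76
f 76 77 78
f 76 78 62
f 77 59 79
f 77 79 78
f 78 79 80
f 78 80 62
f 79 59 81
f 79 81 80
f 80 81 82
f 80 82 62
f 81 59 83
f 81 83 82
f 82 83 84
f 82 84 62
f 83 59 85
f 83 85 84
f 84 85 86
f 84 86 62
f 85 59 87
f 85 87 86
f 86 87 88
f 86 88 62
f 87 59 89
f 87 89 88
f 88 89 90
f 88 90 62
f 89 59 91
f 89 91 90
f 90 91 92
f 90 92 62
f 91 59 60
f 91 60 92
f 92 60 61
f 92 61 62
f 93 104 98
f 93 98 94
f 93 94 100
f 93 100 103
f 93 103 104
f 94 98 102
f 98 104 97
f 104 103 95
f 103 100 99
f 100 94 101
f 96 102 97
f 96 97 95
f 96 95 99
f 96 99 101
f 96 101 102
f 97 102 98
f 95 97 104
f 99 95 103
f 101 99 100
f 102 101 94

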